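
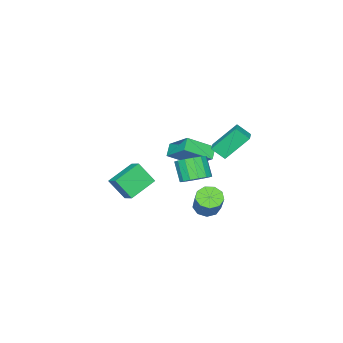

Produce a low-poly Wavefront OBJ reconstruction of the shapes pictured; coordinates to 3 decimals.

v 0.715 2.369 3.259
v -0.305 3.303 4.772
v 0.402 3.114 2.588
v -0.618 4.048 4.102
v 1.538 2.912 3.478
v 0.518 3.846 4.992
v 1.225 3.657 2.808
v 0.205 4.591 4.321
v 2.687 3.534 -0.374
v 3.197 3.941 -0.854
v 3.882 4.673 0.493
v 3.373 4.266 0.974
v 2.733 4.234 -0.778
v 3.419 4.967 0.57
v 2.248 4.2 -0.512
v 2.934 4.932 0.835
v 1.968 3.854 -0.182
v 2.654 4.586 1.165
v 2.025 3.358 0.059
v 2.711 4.091 1.406
v 2.392 2.945 0.097
v 3.077 3.677 1.444
v 2.897 2.807 -0.085
v 3.582 3.539 1.263
v 3.303 3.009 -0.402
v 3.989 3.741 0.945
v 3.422 3.457 -0.706
v 4.108 4.189 0.642
v -0.615 -1.829 1.087
v -0.339 -0.293 2.305
v -1.946 -0.796 0.085
v -1.67 0.74 1.304
v 0.07 -1.5 0.516
v 0.346 0.036 1.735
v -1.261 -0.467 -0.485
v -0.985 1.069 0.733
v 3.574 3.459 2.206
v 4.056 4.024 2.75
v 3.627 3.286 3.897
v 3.146 2.721 3.354
v 3.624 4.223 2.717
v 3.196 3.485 3.864
v 3.18 4.217 2.547
v 2.751 3.479 3.694
v 2.84 4.008 2.286
v 2.412 3.27 3.433
v 2.698 3.652 2.003
v 2.269 2.914 3.151
v 2.79 3.244 1.775
v 2.362 2.506 2.923
v 3.093 2.894 1.663
v 2.664 2.156 2.81
v 3.524 2.695 1.696
v 3.096 1.957 2.843
v 3.969 2.701 1.866
v 3.54 1.963 3.013
v 4.308 2.91 2.127
v 3.88 2.172 3.274
v 4.451 3.266 2.409
v 4.022 2.528 3.557
v 4.358 3.674 2.637
v 3.93 2.936 3.785
v -0.5 -3.416 -2.682
v -0.117 -4.351 -1.365
v -0.172 -2.586 -2.188
v 0.211 -3.521 -0.871
v 1.309 -3.699 -3.409
v 1.692 -4.634 -2.092
v 1.637 -2.869 -2.915
v 2.02 -3.804 -1.598
f 2 4 1
f 5 2 1
f 1 4 3
f 3 5 1
f 2 8 4
f 6 2 5
f 6 8 2
f 4 8 3
f 7 5 3
f 3 8 7
f 7 6 5
f 8 6 7
f 10 9 13
f 10 13 11
f 11 13 14
f 11 14 12
f 13 9 15
f 13 15 14
f 14 15 16
f 14 16 12
f 15 9 17
f 15 17 16
f 16 17 18
f 16 18 12
f 17 9 19
f 17 19 18
f 18 19 20
f 18 20 12
f 19 9 21
f 19 21 20
f 20 21 22
f 20 22 12
f 21 9 23
f 21 23 22
f 22 23 24
f 22 24 12
f 23 9 25
f 23 25 24
f 24 25 26
f 24 26 12
f 25 9 27
f 25 27 26
f 26 27 28
f 26 28 12
f 27 9 10
f 27 10 28
f 28 10 11
f 28 11 12
f 30 32 29
f 33 30 29
f 29 32 31
f 31 33 29
f 30 36 32
f 34 30 33
f 34 36 30
f 32 36 31
f 35 33 31
f 31 36 35
f 35 34 33
f 36 34 35
f 38 37 41
f 38 41 39
f 39 41 42
f 39 42 40
f 41 37 43
f 41 43 42
f 42 43 44
f 42 44 40
f 43 37 45
f 43 45 44
f 44 45 46
f 44 46 40
f 45 37 47
f 45 47 46
f 46 47 48
f 46 48 40
f 47 37 49
f 47 49 48
f 48 49 50
f 48 50 40
f 49 37 51
f 49 51 50
f 50 51 52
f 50 52 40
f 51 37 53
f 51 53 52
f 52 53 54
f 52 54 40
f 53 37 55
f 53 55 54
f 54 55 56
f 54 56 40
f 55 37 57
f 55 57 56
f 56 57 58
f 56 58 40
f 57 37 59
f 57 59 58
f 58 59 60
f 58 60 40
f 59 37 61
f 59 61 60
f 60 61 62
f 60 62 40
f 61 37 38
f 61 38 62
f 62 38 39
f 62 39 40
f 64 66 63
f 67 64 63
f 63 66 65
f 65 67 63
f 64 70 66
f 68 64 67
f 68 70 64
f 66 70 65
f 69 67 65
f 65 70 69
f 69 68 67
f 70 68 69



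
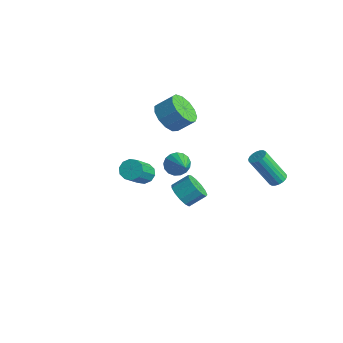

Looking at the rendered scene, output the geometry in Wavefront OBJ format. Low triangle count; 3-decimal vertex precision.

v -0.412 -0.27 -3.325
v 0.145 -0.785 -2.989
v 0.53 0.055 -2.339
v -0.028 0.57 -2.675
v 0.352 -0.592 -3.361
v 0.736 0.248 -2.711
v 0.316 -0.296 -3.722
v 0.701 0.544 -3.072
v 0.049 0.007 -3.957
v 0.434 0.848 -3.306
v -0.364 0.223 -3.991
v 0.02 1.063 -3.341
v -0.793 0.282 -3.814
v -0.409 1.123 -3.164
v -1.101 0.166 -3.482
v -0.716 1.006 -2.831
v -1.19 -0.089 -3.1
v -0.806 0.752 -2.449
v -1.032 -0.401 -2.789
v -0.648 0.439 -2.139
v -0.678 -0.672 -2.649
v -0.293 0.169 -1.999
v -0.239 -0.815 -2.724
v 0.146 0.025 -2.073
v -0.137 -2.97 0.131
v 0.472 -2.934 -0.092
v 1.027 -4.154 1.226
v 0.417 -4.19 1.449
v 0.426 -2.651 0.189
v 0.98 -3.871 1.508
v 0.165 -2.49 0.448
v 0.719 -3.71 1.767
v -0.212 -2.512 0.586
v 0.342 -3.732 1.904
v -0.56 -2.709 0.55
v -0.006 -3.929 1.868
v -0.747 -3.006 0.354
v -0.192 -4.226 1.672
v -0.7 -3.289 0.072
v -0.146 -4.509 1.391
v -0.439 -3.45 -0.187
v 0.115 -4.67 1.132
v -0.062 -3.428 -0.324
v 0.492 -4.648 0.994
v 0.286 -3.231 -0.288
v 0.84 -4.451 1.03
v 1.36 -1.961 1.321
v 1.577 -2.325 0.739
v 2.7 -2.499 2.159
v 1.724 -2.016 0.703
v 1.788 -1.694 0.808
v 1.753 -1.433 1.03
v 1.629 -1.293 1.32
v 1.443 -1.306 1.609
v 1.237 -1.469 1.833
v 1.06 -1.745 1.939
v 0.952 -2.07 1.904
v 0.936 -2.37 1.736
v 1.018 -2.577 1.472
v 1.178 -2.642 1.174
v 1.38 -2.551 0.909
v 3.346 3.203 -1.355
v 3.639 2.754 -1.42
v 2.828 1.969 0.351
v 2.534 2.417 0.415
v 3.784 2.895 -1.291
v 2.973 2.11 0.48
v 3.843 3.097 -1.175
v 3.032 2.311 0.596
v 3.803 3.319 -1.094
v 2.992 2.534 0.677
v 3.673 3.519 -1.065
v 2.862 2.734 0.706
v 3.477 3.656 -1.094
v 2.666 2.871 0.677
v 3.256 3.703 -1.174
v 2.445 2.918 0.596
v 3.052 3.651 -1.291
v 2.241 2.866 0.48
v 2.907 3.51 -1.42
v 2.096 2.725 0.351
v 2.848 3.309 -1.536
v 2.037 2.523 0.235
v 2.888 3.086 -1.617
v 2.077 2.301 0.154
v 3.018 2.886 -1.646
v 2.207 2.101 0.125
v 3.214 2.749 -1.617
v 2.403 1.964 0.154
v 3.435 2.702 -1.536
v 2.624 1.917 0.234
v -4.065 1.72 -0.16
v -3.686 2.294 -0.954
v -3.056 3.013 -0.133
v -3.435 2.44 0.66
v -4.193 2.551 -0.79
v -3.563 3.27 0.03
v -4.659 2.544 -0.426
v -4.029 3.264 0.394
v -4.937 2.276 0.022
v -4.307 2.995 0.843
v -4.938 1.832 0.412
v -4.308 2.551 1.233
v -4.662 1.352 0.621
v -4.032 2.071 1.442
v -4.196 0.989 0.581
v -3.566 1.708 1.402
v -3.689 0.858 0.307
v -3.059 1.578 1.127
v -3.301 1.001 -0.117
v -2.671 1.721 0.704
v -3.156 1.373 -0.554
v -2.526 2.092 0.267
v -3.299 1.854 -0.866
v -2.669 2.574 -0.045
f 2 1 5
f 2 5 3
f 3 5 6
f 3 6 4
f 5 1 7
f 5 7 6
f 6 7 8
f 6 8 4
f 7 1 9
f 7 9 8
f 8 9 10
f 8 10 4
f 9 1 11
f 9 11 10
f 10 11 12
f 10 12 4
f 11 1 13
f 11 13 12
f 12 13 14
f 12 14 4
f 13 1 15
f 13 15 14
f 14 15 16
f 14 16 4
f 15 1 17
f 15 17 16
f 16 17 18
f 16 18 4
f 17 1 19
f 17 19 18
f 18 19 20
f 18 20 4
f 19 1 21
f 19 21 20
f 20 21 22
f 20 22 4
f 21 1 23
f 21 23 22
f 22 23 24
f 22 24 4
f 23 1 2
f 23 2 24
f 24 2 3
f 24 3 4
f 26 25 29
f 26 29 27
f 27 29 30
f 27 30 28
f 29 25 31
f 29 31 30
f 30 31 32
f 30 32 28
f 31 25 33
f 31 33 32
f 32 33 34
f 32 34 28
f 33 25 35
f 33 35 34
f 34 35 36
f 34 36 28
f 35 25 37
f 35 37 36
f 36 37 38
f 36 38 28
f 37 25 39
f 37 39 38
f 38 39 40
f 38 40 28
f 39 25 41
f 39 41 40
f 40 41 42
f 40 42 28
f 41 25 43
f 41 43 42
f 42 43 44
f 42 44 28
f 43 25 45
f 43 45 44
f 44 45 46
f 44 46 28
f 45 25 26
f 45 26 46
f 46 26 27
f 46 27 28
f 48 47 50
f 48 50 49
f 50 47 51
f 50 51 49
f 51 47 52
f 51 52 49
f 52 47 53
f 52 53 49
f 53 47 54
f 53 54 49
f 54 47 55
f 54 55 49
f 55 47 56
f 55 56 49
f 56 47 57
f 56 57 49
f 57 47 58
f 57 58 49
f 58 47 59
f 58 59 49
f 59 47 60
f 59 60 49
f 60 47 61
f 60 61 49
f 61 47 48
f 61 48 49
f 63 62 66
f 63 66 64
f 64 66 67
f 64 67 65
f 66 62 68
f 66 68 67
f 67 68 69
f 67 69 65
f 68 62 70
f 68 70 69
f 69 70 71
f 69 71 65
f 70 62 72
f 70 72 71
f 71 72 73
f 71 73 65
f 72 62 74
f 72 74 73
f 73 74 75
f 73 75 65
f 74 62 76
f 74 76 75
f 75 76 77
f 75 77 65
f 76 62 78
f 76 78 77
f 77 78 79
f 77 79 65
f 78 62 80
f 78 80 79
f 79 80 81
f 79 81 65
f 80 62 82
f 80 82 81
f 81 82 83
f 81 83 65
f 82 62 84
f 82 84 83
f 83 84 85
f 83 85 65
f 84 62 86
f 84 86 85
f 85 86 87
f 85 87 65
f 86 62 88
f 86 88 87
f 87 88 89
f 87 89 65
f 88 62 90
f 88 90 89
f 89 90 91
f 89 91 65
f 90 62 63
f 90 63 91
f 91 63 64
f 91 64 65
f 93 92 96
f 93 96 94
f 94 96 97
f 94 97 95
f 96 92 98
f 96 98 97
f 97 98 99
f 97 99 95
f 98 92 100
f 98 100 99
f 99 100 101
f 99 101 95
f 100 92 102
f 100 102 101
f 101 102 103
f 101 103 95
f 102 92 104
f 102 104 103
f 103 104 105
f 103 105 95
f 104 92 106
f 104 106 105
f 105 106 107
f 105 107 95
f 106 92 108
f 106 108 107
f 107 108 109
f 107 109 95
f 108 92 110
f 108 110 109
f 109 110 111
f 109 111 95
f 110 92 112
f 110 112 111
f 111 112 113
f 111 113 95
f 112 92 114
f 112 114 113
f 113 114 115
f 113 115 95
f 114 92 93
f 114 93 115
f 115 93 94
f 115 94 95



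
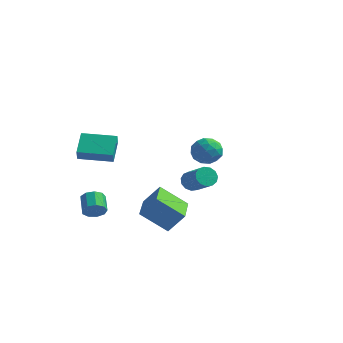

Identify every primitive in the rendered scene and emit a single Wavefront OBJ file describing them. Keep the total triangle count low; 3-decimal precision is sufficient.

v -2.712 -4.257 1.963
v -3.172 -3.178 2.832
v -2.965 -3.849 1.323
v -3.425 -2.77 2.192
v -1.075 -3.45 1.828
v -1.535 -2.371 2.697
v -1.328 -3.042 1.188
v -1.788 -1.963 2.057
v -1.853 -4.013 -2.027
v -1.592 -4.224 -1.471
v -2.186 -3.498 -0.916
v -2.447 -3.287 -1.473
v -1.345 -3.895 -1.638
v -1.94 -3.168 -1.084
v -1.336 -3.62 -1.988
v -1.931 -2.894 -1.434
v -1.569 -3.53 -2.356
v -2.164 -2.803 -1.802
v -1.934 -3.665 -2.57
v -2.529 -2.939 -2.016
v -2.261 -3.964 -2.53
v -2.856 -3.238 -1.976
v -2.397 -4.285 -2.255
v -2.992 -3.559 -1.7
v -2.278 -4.479 -1.873
v -2.873 -3.753 -1.319
v -1.96 -4.455 -1.563
v -2.555 -3.729 -1.009
v -0.704 3.409 -2.32
v -0.341 3.397 -2.884
v 0.946 2.799 -2.043
v 0.584 2.811 -1.48
v -0.285 3.736 -2.728
v 1.002 3.139 -1.888
v -0.362 3.972 -2.444
v 0.926 3.374 -1.603
v -0.547 4.029 -2.12
v 0.74 3.431 -1.279
v -0.782 3.889 -1.859
v 0.505 3.291 -1.018
v -0.992 3.596 -1.745
v 0.295 2.999 -0.905
v -1.111 3.244 -1.814
v 0.177 2.647 -0.973
v -1.1 2.945 -2.044
v 0.188 2.347 -1.203
v -0.963 2.793 -2.361
v 0.324 2.195 -1.52
v -0.745 2.836 -2.665
v 0.543 2.238 -1.825
v -0.513 3.061 -2.86
v 0.775 2.464 -2.019
v 3.001 -2.445 2.896
v 3.558 -1.804 2.956
v 4.042 -3.336 2.744
v 4.599 -2.695 2.804
v 4.147 -2.932 3.486
v 3.504 -2.382 3.58
v 4.096 -2.758 2.12
v 3.453 -2.208 2.214
v 4.235 -1.998 2.477
v 4.267 -2.105 3.321
v 3.333 -3.035 2.379
v 3.365 -3.142 3.223
v 3.188 -2.047 2.939
v 4.412 -3.093 2.761
v 4.146 -3.233 3.161
v 4.474 -2.856 3.197
v 3.156 -2.386 3.306
v 3.484 -2.009 3.342
v 3.83 -2.672 3.653
v 4.116 -3.131 2.358
v 4.444 -2.754 2.394
v 3.126 -2.284 2.503
v 3.454 -1.907 2.539
v 3.77 -2.468 2.047
v 3.914 -1.784 2.693
v 4.525 -2.307 2.604
v 4.23 -2.344 2.201
v 3.852 -2.021 2.257
v 3.932 -1.847 3.189
v 4.544 -2.37 3.1
v 4.279 -2.509 3.501
v 3.901 -2.186 3.556
v 4.33 -1.96 2.907
v 3.056 -2.77 2.6
v 3.668 -3.293 2.511
v 3.699 -2.954 2.144
v 3.321 -2.631 2.199
v 3.075 -2.833 3.096
v 3.686 -3.356 3.007
v 3.748 -3.119 3.443
v 3.37 -2.796 3.499
v 3.27 -3.18 2.793
v 0.398 -3.364 -1.945
v 1.144 -2.957 -0.882
v -0.559 -1.529 -1.976
v 0.186 -1.122 -0.913
v 1.674 -2.718 -3.087
v 2.419 -2.311 -2.024
v 0.716 -0.883 -3.118
v 1.462 -0.476 -2.055
f 2 4 1
f 5 2 1
f 1 4 3
f 3 5 1
f 2 8 4
f 6 2 5
f 6 8 2
f 4 8 3
f 7 5 3
f 3 8 7
f 7 6 5
f 8 6 7
f 10 9 13
f 10 13 11
f 11 13 14
f 11 14 12
f 13 9 15
f 13 15 14
f 14 15 16
f 14 16 12
f 15 9 17
f 15 17 16
f 16 17 18
f 16 18 12
f 17 9 19
f 17 19 18
f 18 19 20
f 18 20 12
f 19 9 21
f 19 21 20
f 20 21 22
f 20 22 12
f 21 9 23
f 21 23 22
f 22 23 24
f 22 24 12
f 23 9 25
f 23 25 24
f 24 25 26
f 24 26 12
f 25 9 27
f 25 27 26
f 26 27 28
f 26 28 12
f 27 9 10
f 27 10 28
f 28 10 11
f 28 11 12
f 30 29 33
f 30 33 31
f 31 33 34
f 31 34 32
f 33 29 35
f 33 35 34
f 34 35 36
f 34 36 32
f 35 29 37
f 35 37 36
f 36 37 38
f 36 38 32
f 37 29 39
f 37 39 38
f 38 39 40
f 38 40 32
f 39 29 41
f 39 41 40
f 40 41 42
f 40 42 32
f 41 29 43
f 41 43 42
f 42 43 44
f 42 44 32
f 43 29 45
f 43 45 44
f 44 45 46
f 44 46 32
f 45 29 47
f 45 47 46
f 46 47 48
f 46 48 32
f 47 29 49
f 47 49 48
f 48 49 50
f 48 50 32
f 49 29 51
f 49 51 50
f 50 51 52
f 50 52 32
f 51 29 30
f 51 30 52
f 52 30 31
f 52 31 32
f 53 90 69
f 90 64 93
f 69 93 58
f 90 93 69
f 53 69 65
f 69 58 70
f 65 70 54
f 69 70 65
f 53 65 74
f 65 54 75
f 74 75 60
f 65 75 74
f 53 74 86
f 74 60 89
f 86 89 63
f 74 89 86
f 53 86 90
f 86 63 94
f 90 94 64
f 86 94 90
f 54 70 81
f 70 58 84
f 81 84 62
f 70 84 81
f 58 93 71
f 93 64 92
f 71 92 57
f 93 92 71
f 64 94 91
f 94 63 87
f 91 87 55
f 94 87 91
f 63 89 88
f 89 60 76
f 88 76 59
f 89 76 88
f 60 75 80
f 75 54 77
f 80 77 61
f 75 77 80
f 56 82 68
f 82 62 83
f 68 83 57
f 82 83 68
f 56 68 66
f 68 57 67
f 66 67 55
f 68 67 66
f 56 66 73
f 66 55 72
f 73 72 59
f 66 72 73
f 56 73 78
f 73 59 79
f 78 79 61
f 73 79 78
f 56 78 82
f 78 61 85
f 82 85 62
f 78 85 82
f 57 83 71
f 83 62 84
f 71 84 58
f 83 84 71
f 55 67 91
f 67 57 92
f 91 92 64
f 67 92 91
f 59 72 88
f 72 55 87
f 88 87 63
f 72 87 88
f 61 79 80
f 79 59 76
f 80 76 60
f 79 76 80
f 62 85 81
f 85 61 77
f 81 77 54
f 85 77 81
f 96 98 95
f 99 96 95
f 95 98 97
f 97 99 95
f 96 102 98
f 100 96 99
f 100 102 96
f 98 102 97
f 101 99 97
f 97 102 101
f 101 100 99
f 102 100 101



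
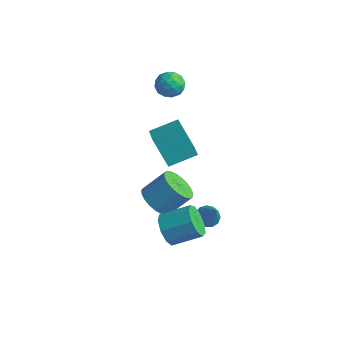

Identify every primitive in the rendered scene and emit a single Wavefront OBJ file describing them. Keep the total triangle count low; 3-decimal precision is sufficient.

v 2.63 -4.018 -0.522
v 3.39 -4.43 -1.062
v 4.551 -3.315 -0.279
v 3.79 -2.902 0.262
v 3.112 -3.895 -1.412
v 4.273 -2.779 -0.629
v 2.608 -3.417 -1.345
v 3.769 -2.302 -0.562
v 2.114 -3.22 -0.894
v 3.275 -2.105 -0.11
v 1.862 -3.396 -0.268
v 3.022 -2.281 0.515
v 1.968 -3.863 0.24
v 3.129 -2.748 1.023
v 2.384 -4.403 0.391
v 3.545 -3.288 1.174
v 2.915 -4.762 0.115
v 4.076 -3.647 0.898
v 3.312 -4.773 -0.459
v 4.473 -3.658 0.324
v 1.935 0.012 -2.857
v 2.404 0.533 -3.022
v 2.825 -0.332 -1.403
v 2.112 0.708 -2.801
v 1.763 0.662 -2.599
v 1.469 0.41 -2.478
v 1.323 0.031 -2.478
v 1.371 -0.353 -2.599
v 1.598 -0.622 -2.801
v 1.932 -0.689 -3.021
v 2.267 -0.534 -3.19
v 2.496 -0.205 -3.252
v 2.548 0.192 -3.19
v -3.585 3.745 2.872
v -2.877 3.276 3.239
v -4.543 2.744 3.441
v -3.835 2.275 3.808
v -4.06 3.109 4.141
v -3.468 3.727 3.79
v -3.952 2.293 2.89
v -3.36 2.911 2.539
v -3.104 2.379 3.25
v -3.171 2.883 4.024
v -4.249 3.137 2.656
v -4.316 3.641 3.43
v -3.147 3.598 3.005
v -4.273 2.422 3.675
v -4.405 2.912 3.87
v -3.989 2.636 4.086
v -3.495 3.863 3.329
v -3.078 3.587 3.545
v -3.774 3.489 4.075
v -4.342 2.433 3.135
v -3.925 2.157 3.351
v -3.431 3.384 2.594
v -3.015 3.108 2.81
v -3.646 2.531 2.605
v -2.864 2.795 3.228
v -3.427 2.207 3.563
v -3.496 2.217 3.023
v -3.148 2.581 2.816
v -2.903 3.091 3.682
v -3.466 2.503 4.017
v -3.599 2.993 4.213
v -3.251 3.356 4.006
v -3.037 2.564 3.689
v -3.954 3.517 2.663
v -4.517 2.929 2.998
v -4.169 2.664 2.674
v -3.821 3.027 2.467
v -3.993 3.813 3.117
v -4.556 3.225 3.452
v -4.272 3.439 3.864
v -3.924 3.803 3.657
v -4.383 3.456 2.991
v -1.366 -1.118 3.389
v -0.29 -1.993 3.96
v -0.541 0.282 3.979
v 0.536 -0.593 4.55
v -0.316 -0.987 1.61
v 0.761 -1.862 2.181
v 0.51 0.413 2.2
v 1.586 -0.462 2.771
v 0.675 -2.762 -0.298
v 1.67 -3.015 -0.665
v 2.379 -1.991 0.55
v 1.385 -1.738 0.918
v 1.568 -2.649 -0.913
v 2.277 -1.626 0.302
v 1.311 -2.303 -1.055
v 2.021 -1.28 0.16
v 0.945 -2.037 -1.066
v 1.654 -1.013 0.15
v 0.532 -1.896 -0.944
v 1.241 -0.872 0.272
v 0.144 -1.904 -0.71
v 0.853 -0.881 0.505
v -0.153 -2.061 -0.405
v 0.557 -1.037 0.811
v -0.306 -2.339 -0.081
v 0.404 -1.315 1.134
v -0.289 -2.69 0.205
v 0.42 -1.666 1.42
v -0.106 -3.054 0.404
v 0.603 -2.03 1.619
v 0.212 -3.367 0.482
v 0.922 -2.343 1.697
v 0.611 -3.575 0.425
v 1.32 -2.552 1.64
v 1.02 -3.643 0.243
v 1.73 -2.619 1.458
v 1.37 -3.559 -0.032
v 2.08 -2.535 1.183
v 1.6 -3.336 -0.354
v 2.309 -2.313 0.862
f 2 1 5
f 2 5 3
f 3 5 6
f 3 6 4
f 5 1 7
f 5 7 6
f 6 7 8
f 6 8 4
f 7 1 9
f 7 9 8
f 8 9 10
f 8 10 4
f 9 1 11
f 9 11 10
f 10 11 12
f 10 12 4
f 11 1 13
f 11 13 12
f 12 13 14
f 12 14 4
f 13 1 15
f 13 15 14
f 14 15 16
f 14 16 4
f 15 1 17
f 15 17 16
f 16 17 18
f 16 18 4
f 17 1 19
f 17 19 18
f 18 19 20
f 18 20 4
f 19 1 2
f 19 2 20
f 20 2 3
f 20 3 4
f 22 21 24
f 22 24 23
f 24 21 25
f 24 25 23
f 25 21 26
f 25 26 23
f 26 21 27
f 26 27 23
f 27 21 28
f 27 28 23
f 28 21 29
f 28 29 23
f 29 21 30
f 29 30 23
f 30 21 31
f 30 31 23
f 31 21 32
f 31 32 23
f 32 21 33
f 32 33 23
f 33 21 22
f 33 22 23
f 34 71 50
f 71 45 74
f 50 74 39
f 71 74 50
f 34 50 46
f 50 39 51
f 46 51 35
f 50 51 46
f 34 46 55
f 46 35 56
f 55 56 41
f 46 56 55
f 34 55 67
f 55 41 70
f 67 70 44
f 55 70 67
f 34 67 71
f 67 44 75
f 71 75 45
f 67 75 71
f 35 51 62
f 51 39 65
f 62 65 43
f 51 65 62
f 39 74 52
f 74 45 73
f 52 73 38
f 74 73 52
f 45 75 72
f 75 44 68
f 72 68 36
f 75 68 72
f 44 70 69
f 70 41 57
f 69 57 40
f 70 57 69
f 41 56 61
f 56 35 58
f 61 58 42
f 56 58 61
f 37 63 49
f 63 43 64
f 49 64 38
f 63 64 49
f 37 49 47
f 49 38 48
f 47 48 36
f 49 48 47
f 37 47 54
f 47 36 53
f 54 53 40
f 47 53 54
f 37 54 59
f 54 40 60
f 59 60 42
f 54 60 59
f 37 59 63
f 59 42 66
f 63 66 43
f 59 66 63
f 38 64 52
f 64 43 65
f 52 65 39
f 64 65 52
f 36 48 72
f 48 38 73
f 72 73 45
f 48 73 72
f 40 53 69
f 53 36 68
f 69 68 44
f 53 68 69
f 42 60 61
f 60 40 57
f 61 57 41
f 60 57 61
f 43 66 62
f 66 42 58
f 62 58 35
f 66 58 62
f 77 79 76
f 80 77 76
f 76 79 78
f 78 80 76
f 77 83 79
f 81 77 80
f 81 83 77
f 79 83 78
f 82 80 78
f 78 83 82
f 82 81 80
f 83 81 82
f 85 84 88
f 85 88 86
f 86 88 89
f 86 89 87
f 88 84 90
f 88 90 89
f 89 90 91
f 89 91 87
f 90 84 92
f 90 92 91
f 91 92 93
f 91 93 87
f 92 84 94
f 92 94 93
f 93 94 95
f 93 95 87
f 94 84 96
f 94 96 95
f 95 96 97
f 95 97 87
f 96 84 98
f 96 98 97
f 97 98 99
f 97 99 87
f 98 84 100
f 98 100 99
f 99 100 101
f 99 101 87
f 100 84 102
f 100 102 101
f 101 102 103
f 101 103 87
f 102 84 104
f 102 104 103
f 103 104 105
f 103 105 87
f 104 84 106
f 104 106 105
f 105 106 107
f 105 107 87
f 106 84 108
f 106 108 107
f 107 108 109
f 107 109 87
f 108 84 110
f 108 110 109
f 109 110 111
f 109 111 87
f 110 84 112
f 110 112 111
f 111 112 113
f 111 113 87
f 112 84 114
f 112 114 113
f 113 114 115
f 113 115 87
f 114 84 85
f 114 85 115
f 115 85 86
f 115 86 87



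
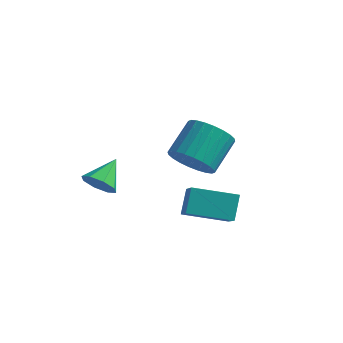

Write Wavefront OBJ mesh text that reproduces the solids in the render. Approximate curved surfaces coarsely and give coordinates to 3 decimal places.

v 1.948 -0.166 -1.403
v 2.327 -0.756 -0.621
v 2.551 0.697 0.365
v 2.172 1.286 -0.417
v 2.67 -0.668 -0.828
v 2.894 0.785 0.158
v 2.902 -0.504 -1.123
v 3.126 0.949 -0.137
v 2.989 -0.288 -1.46
v 3.213 1.165 -0.474
v 2.918 -0.054 -1.789
v 3.142 1.399 -0.803
v 2.699 0.163 -2.059
v 2.923 1.616 -1.073
v 2.366 0.33 -2.229
v 2.59 1.782 -1.243
v 1.969 0.421 -2.273
v 2.193 1.874 -1.287
v 1.569 0.423 -2.185
v 1.793 1.876 -1.199
v 1.226 0.335 -1.978
v 1.45 1.788 -0.992
v 0.994 0.171 -1.683
v 1.218 1.624 -0.697
v 0.907 -0.045 -1.346
v 1.131 1.408 -0.36
v 0.978 -0.279 -1.017
v 1.202 1.174 -0.031
v 1.197 -0.496 -0.747
v 1.421 0.957 0.239
v 1.53 -0.662 -0.577
v 1.754 0.79 0.409
v 1.927 -0.754 -0.533
v 2.151 0.699 0.453
v 3.119 -3.207 -1.942
v 2.984 -2.412 -1.04
v 2.405 -2.113 -3.014
v 2.27 -1.318 -2.112
v 4.81 -2.482 -2.328
v 4.675 -1.687 -1.426
v 4.096 -1.388 -3.4
v 3.961 -0.593 -2.498
v -0.992 -2.399 -2.15
v -0.228 -2.559 -2.032
v -0.848 -1.161 -1.41
v -0.323 -2.244 -2.54
v -0.81 -2.02 -2.819
v -1.404 -2.018 -2.707
v -1.757 -2.239 -2.268
v -1.662 -2.554 -1.761
v -1.175 -2.778 -1.481
v -0.581 -2.78 -1.594
f 2 1 5
f 2 5 3
f 3 5 6
f 3 6 4
f 5 1 7
f 5 7 6
f 6 7 8
f 6 8 4
f 7 1 9
f 7 9 8
f 8 9 10
f 8 10 4
f 9 1 11
f 9 11 10
f 10 11 12
f 10 12 4
f 11 1 13
f 11 13 12
f 12 13 14
f 12 14 4
f 13 1 15
f 13 15 14
f 14 15 16
f 14 16 4
f 15 1 17
f 15 17 16
f 16 17 18
f 16 18 4
f 17 1 19
f 17 19 18
f 18 19 20
f 18 20 4
f 19 1 21
f 19 21 20
f 20 21 22
f 20 22 4
f 21 1 23
f 21 23 22
f 22 23 24
f 22 24 4
f 23 1 25
f 23 25 24
f 24 25 26
f 24 26 4
f 25 1 27
f 25 27 26
f 26 27 28
f 26 28 4
f 27 1 29
f 27 29 28
f 28 29 30
f 28 30 4
f 29 1 31
f 29 31 30
f 30 31 32
f 30 32 4
f 31 1 33
f 31 33 32
f 32 33 34
f 32 34 4
f 33 1 2
f 33 2 34
f 34 2 3
f 34 3 4
f 36 38 35
f 39 36 35
f 35 38 37
f 37 39 35
f 36 42 38
f 40 36 39
f 40 42 36
f 38 42 37
f 41 39 37
f 37 42 41
f 41 40 39
f 42 40 41
f 44 43 46
f 44 46 45
f 46 43 47
f 46 47 45
f 47 43 48
f 47 48 45
f 48 43 49
f 48 49 45
f 49 43 50
f 49 50 45
f 50 43 51
f 50 51 45
f 51 43 52
f 51 52 45
f 52 43 44
f 52 44 45



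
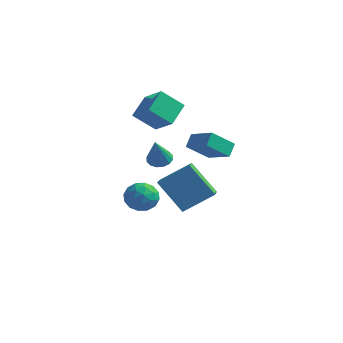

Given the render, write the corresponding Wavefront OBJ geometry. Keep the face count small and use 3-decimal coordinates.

v 0.104 -1.491 2.192
v 0.567 -1.844 1.903
v 0.396 -2.329 3.688
v 0.726 -1.573 2.024
v 0.719 -1.281 2.189
v 0.547 -1.044 2.356
v 0.256 -0.927 2.478
v -0.076 -0.961 2.524
v -0.359 -1.137 2.48
v -0.519 -1.408 2.36
v -0.511 -1.701 2.194
v -0.339 -1.937 2.028
v -0.048 -2.054 1.906
v 0.283 -2.02 1.86
v 0.394 2.481 0.732
v -0.282 1.433 1.734
v 0.3 3.117 1.333
v -0.376 2.068 2.335
v 1.816 2.132 1.325
v 1.14 1.083 2.327
v 1.722 2.767 1.926
v 1.046 1.719 2.928
v -2.041 0.877 -1.45
v -1.243 0.505 -1.824
v -2.697 -0.525 -1.456
v -1.899 -0.897 -1.83
v -1.899 -0.574 -0.929
v -1.494 0.293 -0.926
v -2.446 -0.313 -2.354
v -2.041 0.554 -2.351
v -1.493 -0.23 -2.383
v -1.155 -0.392 -1.503
v -2.785 0.372 -1.777
v -2.447 0.21 -0.897
v -1.584 0.814 -1.637
v -2.356 -0.834 -1.643
v -2.356 -0.644 -1.114
v -1.887 -0.863 -1.334
v -1.732 0.689 -1.109
v -1.263 0.471 -1.329
v -1.649 -0.164 -0.803
v -2.677 -0.491 -1.951
v -2.208 -0.709 -2.171
v -2.053 0.843 -1.946
v -1.584 0.624 -2.166
v -2.291 0.144 -2.477
v -1.262 0.163 -2.185
v -1.648 -0.661 -2.189
v -1.969 -0.317 -2.497
v -1.731 0.192 -2.494
v -1.064 0.069 -1.668
v -1.449 -0.756 -1.671
v -1.45 -0.566 -1.142
v -1.211 -0.056 -1.139
v -1.211 -0.364 -1.996
v -2.491 0.736 -1.609
v -2.876 -0.089 -1.612
v -2.729 0.036 -2.141
v -2.49 0.546 -2.138
v -2.292 0.641 -1.091
v -2.678 -0.183 -1.095
v -2.209 -0.212 -0.786
v -1.971 0.297 -0.783
v -2.729 0.344 -1.284
v -3.937 2.109 2.769
v -2.637 1.663 3.647
v -4.039 3.404 3.577
v -2.74 2.958 4.455
v -3 2.822 1.745
v -1.701 2.376 2.623
v -3.103 4.117 2.553
v -1.803 3.671 3.431
v 1.068 -2.94 1.593
v 1.656 -4.046 2.04
v 2.197 -1.931 2.603
v 2.785 -3.037 3.05
v 2.415 -2.863 0.01
v 3.003 -3.969 0.457
v 3.544 -1.854 1.02
v 4.132 -2.96 1.467
f 2 1 4
f 2 4 3
f 4 1 5
f 4 5 3
f 5 1 6
f 5 6 3
f 6 1 7
f 6 7 3
f 7 1 8
f 7 8 3
f 8 1 9
f 8 9 3
f 9 1 10
f 9 10 3
f 10 1 11
f 10 11 3
f 11 1 12
f 11 12 3
f 12 1 13
f 12 13 3
f 13 1 14
f 13 14 3
f 14 1 2
f 14 2 3
f 16 18 15
f 19 16 15
f 15 18 17
f 17 19 15
f 16 22 18
f 20 16 19
f 20 22 16
f 18 22 17
f 21 19 17
f 17 22 21
f 21 20 19
f 22 20 21
f 23 60 39
f 60 34 63
f 39 63 28
f 60 63 39
f 23 39 35
f 39 28 40
f 35 40 24
f 39 40 35
f 23 35 44
f 35 24 45
f 44 45 30
f 35 45 44
f 23 44 56
f 44 30 59
f 56 59 33
f 44 59 56
f 23 56 60
f 56 33 64
f 60 64 34
f 56 64 60
f 24 40 51
f 40 28 54
f 51 54 32
f 40 54 51
f 28 63 41
f 63 34 62
f 41 62 27
f 63 62 41
f 34 64 61
f 64 33 57
f 61 57 25
f 64 57 61
f 33 59 58
f 59 30 46
f 58 46 29
f 59 46 58
f 30 45 50
f 45 24 47
f 50 47 31
f 45 47 50
f 26 52 38
f 52 32 53
f 38 53 27
f 52 53 38
f 26 38 36
f 38 27 37
f 36 37 25
f 38 37 36
f 26 36 43
f 36 25 42
f 43 42 29
f 36 42 43
f 26 43 48
f 43 29 49
f 48 49 31
f 43 49 48
f 26 48 52
f 48 31 55
f 52 55 32
f 48 55 52
f 27 53 41
f 53 32 54
f 41 54 28
f 53 54 41
f 25 37 61
f 37 27 62
f 61 62 34
f 37 62 61
f 29 42 58
f 42 25 57
f 58 57 33
f 42 57 58
f 31 49 50
f 49 29 46
f 50 46 30
f 49 46 50
f 32 55 51
f 55 31 47
f 51 47 24
f 55 47 51
f 66 68 65
f 69 66 65
f 65 68 67
f 67 69 65
f 66 72 68
f 70 66 69
f 70 72 66
f 68 72 67
f 71 69 67
f 67 72 71
f 71 70 69
f 72 70 71
f 74 76 73
f 77 74 73
f 73 76 75
f 75 77 73
f 74 80 76
f 78 74 77
f 78 80 74
f 76 80 75
f 79 77 75
f 75 80 79
f 79 78 77
f 80 78 79



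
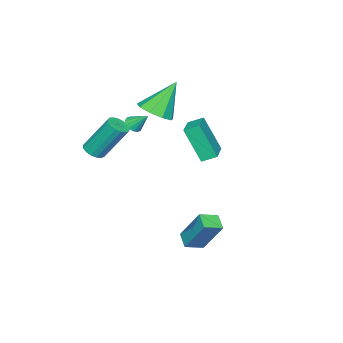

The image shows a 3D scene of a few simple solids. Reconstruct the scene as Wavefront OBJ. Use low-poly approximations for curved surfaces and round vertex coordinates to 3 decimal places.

v 2.439 -4.5 1.927
v 2.85 -4.089 1.777
v 2.412 -2.989 3.583
v 2.001 -3.4 3.733
v 2.608 -3.991 1.658
v 2.169 -2.891 3.464
v 2.327 -4.009 1.601
v 1.888 -2.909 3.407
v 2.072 -4.14 1.618
v 1.633 -3.04 3.425
v 1.901 -4.353 1.706
v 1.462 -3.253 3.513
v 1.853 -4.6 1.845
v 1.415 -3.5 3.652
v 1.94 -4.824 2.003
v 1.501 -3.724 3.809
v 2.141 -4.974 2.143
v 1.702 -3.874 3.949
v 2.41 -5.015 2.233
v 1.971 -3.915 4.04
v 2.686 -4.938 2.254
v 2.247 -3.838 4.06
v 2.906 -4.761 2.199
v 2.467 -3.661 4.006
v 3.018 -4.524 2.082
v 2.58 -3.425 3.889
v 2.998 -4.282 1.93
v 2.56 -3.182 3.736
v -0.801 -0.45 1.409
v -0.747 -1.376 3.226
v -1.153 0.196 1.748
v -1.099 -0.731 3.565
v 0.559 0.151 1.675
v 0.613 -0.776 3.492
v 0.207 0.796 2.014
v 0.261 -0.13 3.831
v 1.113 -3.171 3.433
v 1.309 -2.843 3.11
v 1.047 -2.409 4.167
v 1.053 -2.829 3.073
v 0.814 -2.907 3.132
v 0.654 -3.055 3.271
v 0.618 -3.235 3.454
v 0.714 -3.397 3.631
v 0.917 -3.499 3.755
v 1.173 -3.513 3.793
v 1.413 -3.435 3.734
v 1.572 -3.286 3.594
v 1.609 -3.107 3.411
v 1.512 -2.945 3.234
v 1.825 -0.196 -2.65
v 1.885 0.869 -0.947
v 1.04 0.328 -2.95
v 1.1 1.393 -1.246
v 2.36 0.387 -3.034
v 2.42 1.452 -1.33
v 1.575 0.911 -3.333
v 1.635 1.976 -1.63
v -1.916 -3.934 2.715
v -1.177 -4.331 3.26
v -2.904 -3.346 4.485
v -1.038 -3.676 3.12
v -1.31 -3.142 2.79
v -1.866 -2.978 2.426
v -2.444 -3.262 2.197
v -2.776 -3.86 2.211
v -2.705 -4.493 2.461
v -2.265 -4.864 2.83
v -1.662 -4.8 3.146
f 2 1 5
f 2 5 3
f 3 5 6
f 3 6 4
f 5 1 7
f 5 7 6
f 6 7 8
f 6 8 4
f 7 1 9
f 7 9 8
f 8 9 10
f 8 10 4
f 9 1 11
f 9 11 10
f 10 11 12
f 10 12 4
f 11 1 13
f 11 13 12
f 12 13 14
f 12 14 4
f 13 1 15
f 13 15 14
f 14 15 16
f 14 16 4
f 15 1 17
f 15 17 16
f 16 17 18
f 16 18 4
f 17 1 19
f 17 19 18
f 18 19 20
f 18 20 4
f 19 1 21
f 19 21 20
f 20 21 22
f 20 22 4
f 21 1 23
f 21 23 22
f 22 23 24
f 22 24 4
f 23 1 25
f 23 25 24
f 24 25 26
f 24 26 4
f 25 1 27
f 25 27 26
f 26 27 28
f 26 28 4
f 27 1 2
f 27 2 28
f 28 2 3
f 28 3 4
f 30 32 29
f 33 30 29
f 29 32 31
f 31 33 29
f 30 36 32
f 34 30 33
f 34 36 30
f 32 36 31
f 35 33 31
f 31 36 35
f 35 34 33
f 36 34 35
f 38 37 40
f 38 40 39
f 40 37 41
f 40 41 39
f 41 37 42
f 41 42 39
f 42 37 43
f 42 43 39
f 43 37 44
f 43 44 39
f 44 37 45
f 44 45 39
f 45 37 46
f 45 46 39
f 46 37 47
f 46 47 39
f 47 37 48
f 47 48 39
f 48 37 49
f 48 49 39
f 49 37 50
f 49 50 39
f 50 37 38
f 50 38 39
f 52 54 51
f 55 52 51
f 51 54 53
f 53 55 51
f 52 58 54
f 56 52 55
f 56 58 52
f 54 58 53
f 57 55 53
f 53 58 57
f 57 56 55
f 58 56 57
f 60 59 62
f 60 62 61
f 62 59 63
f 62 63 61
f 63 59 64
f 63 64 61
f 64 59 65
f 64 65 61
f 65 59 66
f 65 66 61
f 66 59 67
f 66 67 61
f 67 59 68
f 67 68 61
f 68 59 69
f 68 69 61
f 69 59 60
f 69 60 61



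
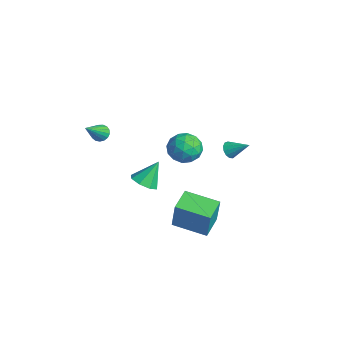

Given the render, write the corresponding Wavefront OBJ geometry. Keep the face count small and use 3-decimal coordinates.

v -1.637 -1.356 -0.562
v -1.06 -1.919 -0.119
v -1.743 -0.344 0.862
v -0.724 -1.403 -0.461
v -0.923 -0.859 -0.862
v -1.541 -0.607 -1.087
v -2.215 -0.793 -1.005
v -2.551 -1.309 -0.663
v -2.352 -1.852 -0.262
v -1.734 -2.105 -0.037
v 1.803 -0.583 -0.653
v 2.273 -0.62 1.281
v 3.333 0.858 -0.997
v 3.803 0.822 0.936
v 2.797 -1.702 -0.916
v 3.267 -1.738 1.017
v 4.327 -0.26 -1.261
v 4.797 -0.297 0.673
v -0.739 0.445 3.205
v -0.116 1.198 3.718
v 0.716 -0.538 2.882
v 1.339 0.215 3.395
v 0.632 -0.403 3.974
v -0.268 0.204 4.174
v 0.868 0.456 2.426
v -0.032 1.063 2.626
v 0.877 1.205 3.236
v 0.731 0.674 4.193
v -0.131 -0.014 2.407
v -0.277 -0.545 3.364
v -0.556 0.908 3.49
v 1.156 -0.248 3.11
v 0.74 -0.611 3.451
v 1.106 -0.169 3.752
v -0.645 0.324 3.758
v -0.279 0.767 4.06
v 0.161 -0.175 4.21
v 0.879 -0.107 2.54
v 1.245 0.336 2.842
v -0.506 0.829 2.848
v -0.14 1.271 3.149
v 0.439 0.835 2.39
v 0.394 1.355 3.508
v 1.25 0.777 3.318
v 0.973 0.918 2.749
v 0.444 1.275 2.866
v 0.309 1.043 4.071
v 1.164 0.465 3.881
v 0.749 0.101 4.221
v 0.22 0.459 4.339
v 0.892 1.047 3.788
v -0.564 0.195 2.719
v 0.291 -0.383 2.529
v 0.38 0.201 2.261
v -0.149 0.559 2.379
v -0.65 -0.117 3.282
v 0.206 -0.695 3.092
v 0.156 -0.615 3.734
v -0.373 -0.258 3.851
v -0.292 -0.387 2.812
v 0.229 3.258 2.068
v 0.406 3.552 1.563
v 1.131 4.062 2.852
v 0.14 3.728 1.689
v -0.099 3.756 1.935
v -0.233 3.625 2.224
v -0.221 3.378 2.462
v -0.065 3.093 2.576
v 0.183 2.861 2.528
v 0.446 2.754 2.334
v 0.64 2.808 2.056
v 0.704 3.005 1.781
v 0.617 3.282 1.598
v -4.258 -2.908 2.553
v -3.81 -2.509 2.663
v -3.462 -4.192 3.967
v -4.02 -2.432 2.851
v -4.284 -2.464 2.971
v -4.542 -2.597 2.995
v -4.736 -2.802 2.918
v -4.82 -3.031 2.757
v -4.775 -3.232 2.55
v -4.612 -3.358 2.343
v -4.368 -3.381 2.184
v -4.099 -3.296 2.11
v -3.866 -3.122 2.138
v -3.723 -2.898 2.26
v -3.703 -2.677 2.449
f 2 1 4
f 2 4 3
f 4 1 5
f 4 5 3
f 5 1 6
f 5 6 3
f 6 1 7
f 6 7 3
f 7 1 8
f 7 8 3
f 8 1 9
f 8 9 3
f 9 1 10
f 9 10 3
f 10 1 2
f 10 2 3
f 12 14 11
f 15 12 11
f 11 14 13
f 13 15 11
f 12 18 14
f 16 12 15
f 16 18 12
f 14 18 13
f 17 15 13
f 13 18 17
f 17 16 15
f 18 16 17
f 19 56 35
f 56 30 59
f 35 59 24
f 56 59 35
f 19 35 31
f 35 24 36
f 31 36 20
f 35 36 31
f 19 31 40
f 31 20 41
f 40 41 26
f 31 41 40
f 19 40 52
f 40 26 55
f 52 55 29
f 40 55 52
f 19 52 56
f 52 29 60
f 56 60 30
f 52 60 56
f 20 36 47
f 36 24 50
f 47 50 28
f 36 50 47
f 24 59 37
f 59 30 58
f 37 58 23
f 59 58 37
f 30 60 57
f 60 29 53
f 57 53 21
f 60 53 57
f 29 55 54
f 55 26 42
f 54 42 25
f 55 42 54
f 26 41 46
f 41 20 43
f 46 43 27
f 41 43 46
f 22 48 34
f 48 28 49
f 34 49 23
f 48 49 34
f 22 34 32
f 34 23 33
f 32 33 21
f 34 33 32
f 22 32 39
f 32 21 38
f 39 38 25
f 32 38 39
f 22 39 44
f 39 25 45
f 44 45 27
f 39 45 44
f 22 44 48
f 44 27 51
f 48 51 28
f 44 51 48
f 23 49 37
f 49 28 50
f 37 50 24
f 49 50 37
f 21 33 57
f 33 23 58
f 57 58 30
f 33 58 57
f 25 38 54
f 38 21 53
f 54 53 29
f 38 53 54
f 27 45 46
f 45 25 42
f 46 42 26
f 45 42 46
f 28 51 47
f 51 27 43
f 47 43 20
f 51 43 47
f 62 61 64
f 62 64 63
f 64 61 65
f 64 65 63
f 65 61 66
f 65 66 63
f 66 61 67
f 66 67 63
f 67 61 68
f 67 68 63
f 68 61 69
f 68 69 63
f 69 61 70
f 69 70 63
f 70 61 71
f 70 71 63
f 71 61 72
f 71 72 63
f 72 61 73
f 72 73 63
f 73 61 62
f 73 62 63
f 75 74 77
f 75 77 76
f 77 74 78
f 77 78 76
f 78 74 79
f 78 79 76
f 79 74 80
f 79 80 76
f 80 74 81
f 80 81 76
f 81 74 82
f 81 82 76
f 82 74 83
f 82 83 76
f 83 74 84
f 83 84 76
f 84 74 85
f 84 85 76
f 85 74 86
f 85 86 76
f 86 74 87
f 86 87 76
f 87 74 88
f 87 88 76
f 88 74 75
f 88 75 76



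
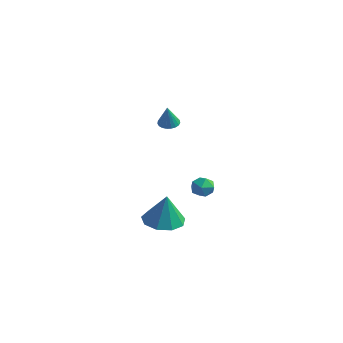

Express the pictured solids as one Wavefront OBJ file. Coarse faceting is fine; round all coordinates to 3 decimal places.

v -2.547 -2.363 3.24
v -2.034 -2.21 3.174
v -2.293 -2.717 4.4
v -2.129 -2.022 3.252
v -2.296 -1.893 3.328
v -2.507 -1.845 3.389
v -2.725 -1.887 3.424
v -2.912 -2.011 3.427
v -3.036 -2.196 3.398
v -3.075 -2.41 3.341
v -3.024 -2.615 3.267
v -2.889 -2.777 3.188
v -2.696 -2.867 3.118
v -2.477 -2.87 3.069
v -2.27 -2.785 3.05
v -2.111 -2.628 3.063
v -2.027 -2.424 3.107
v -2.759 -2.538 -3.353
v -2.198 -1.617 -3.416
v -2.421 -2.622 -1.607
v -2.908 -1.471 -3.272
v -3.548 -1.824 -3.165
v -3.819 -2.511 -3.146
v -3.594 -3.211 -3.224
v -2.978 -3.595 -3.362
v -2.26 -3.485 -3.495
v -1.775 -2.931 -3.562
v -1.751 -2.193 -3.531
v -1.311 -1.218 -1.008
v -0.662 -1.285 -1.173
v -1.238 -2.095 -0.367
v -0.589 -2.162 -0.532
v -0.787 -1.643 -0.153
v -0.832 -1.101 -0.549
v -1.068 -2.279 -0.991
v -1.113 -1.737 -1.387
v -0.512 -1.941 -1.163
v -0.338 -1.548 -0.645
v -1.562 -1.832 -0.895
v -1.388 -1.439 -0.377
f 2 1 4
f 2 4 3
f 4 1 5
f 4 5 3
f 5 1 6
f 5 6 3
f 6 1 7
f 6 7 3
f 7 1 8
f 7 8 3
f 8 1 9
f 8 9 3
f 9 1 10
f 9 10 3
f 10 1 11
f 10 11 3
f 11 1 12
f 11 12 3
f 12 1 13
f 12 13 3
f 13 1 14
f 13 14 3
f 14 1 15
f 14 15 3
f 15 1 16
f 15 16 3
f 16 1 17
f 16 17 3
f 17 1 2
f 17 2 3
f 19 18 21
f 19 21 20
f 21 18 22
f 21 22 20
f 22 18 23
f 22 23 20
f 23 18 24
f 23 24 20
f 24 18 25
f 24 25 20
f 25 18 26
f 25 26 20
f 26 18 27
f 26 27 20
f 27 18 28
f 27 28 20
f 28 18 19
f 28 19 20
f 29 40 34
f 29 34 30
f 29 30 36
f 29 36 39
f 29 39 40
f 30 34 38
f 34 40 33
f 40 39 31
f 39 36 35
f 36 30 37
f 32 38 33
f 32 33 31
f 32 31 35
f 32 35 37
f 32 37 38
f 33 38 34
f 31 33 40
f 35 31 39
f 37 35 36
f 38 37 30



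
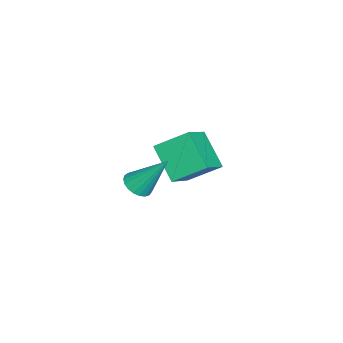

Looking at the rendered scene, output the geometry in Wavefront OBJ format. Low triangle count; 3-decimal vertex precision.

v -4.111 -0.331 0.416
v -4.365 1.17 1.395
v -3.042 0.747 -0.961
v -3.295 2.248 0.018
v -2.605 -0.668 1.322
v -2.858 0.833 2.301
v -1.535 0.41 -0.055
v -1.789 1.911 0.924
v 1.975 -0.123 2.141
v 2.614 0.116 1.942
v 2.025 1.163 3.839
v 2.433 0.304 1.805
v 2.172 0.419 1.726
v 1.878 0.44 1.718
v 1.6 0.363 1.784
v 1.388 0.203 1.912
v 1.276 -0.013 2.079
v 1.286 -0.249 2.257
v 1.415 -0.462 2.415
v 1.641 -0.617 2.525
v 1.924 -0.687 2.569
v 2.217 -0.658 2.54
v 2.467 -0.538 2.441
v 2.633 -0.345 2.29
v 2.685 -0.114 2.114
f 2 4 1
f 5 2 1
f 1 4 3
f 3 5 1
f 2 8 4
f 6 2 5
f 6 8 2
f 4 8 3
f 7 5 3
f 3 8 7
f 7 6 5
f 8 6 7
f 10 9 12
f 10 12 11
f 12 9 13
f 12 13 11
f 13 9 14
f 13 14 11
f 14 9 15
f 14 15 11
f 15 9 16
f 15 16 11
f 16 9 17
f 16 17 11
f 17 9 18
f 17 18 11
f 18 9 19
f 18 19 11
f 19 9 20
f 19 20 11
f 20 9 21
f 20 21 11
f 21 9 22
f 21 22 11
f 22 9 23
f 22 23 11
f 23 9 24
f 23 24 11
f 24 9 25
f 24 25 11
f 25 9 10
f 25 10 11



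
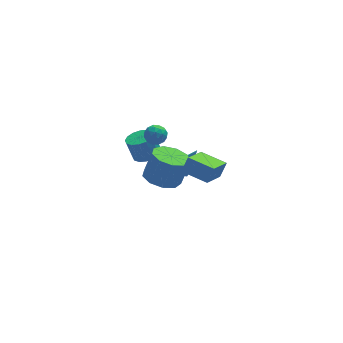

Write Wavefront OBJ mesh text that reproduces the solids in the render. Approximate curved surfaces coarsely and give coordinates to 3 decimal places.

v 2.555 2.846 -3.091
v 2.852 2.354 -3.295
v 3.505 2.774 -1.529
v 3.068 2.752 -3.408
v 2.983 3.205 -3.335
v 2.648 3.448 -3.12
v 2.258 3.339 -2.888
v 2.042 2.94 -2.775
v 2.127 2.487 -2.847
v 2.462 2.244 -3.063
v 1.143 1.022 -1.869
v 2.108 1.348 -2.256
v 2.683 1.544 -0.658
v 1.717 1.218 -0.271
v 1.658 1.936 -2.166
v 2.232 2.132 -0.568
v 0.966 2.095 -1.937
v 1.541 2.291 -0.339
v 0.357 1.753 -1.677
v 0.932 1.949 -0.078
v 0.116 1.068 -1.506
v 0.691 1.265 0.093
v 0.355 0.362 -1.505
v 0.93 0.558 0.093
v 0.963 -0.035 -1.675
v 1.537 0.161 -0.076
v 1.654 0.062 -1.935
v 2.229 0.258 -0.337
v 2.107 0.608 -2.165
v 2.681 0.804 -0.567
v 0.917 0.276 2.661
v 1.206 -0.173 3.035
v -0.026 -0.127 2.905
v 0.263 -0.576 3.279
v 0.267 0.051 3.46
v 0.85 0.3 3.309
v 0.33 -0.6 2.631
v 0.913 -0.351 2.48
v 0.843 -0.714 3.017
v 0.804 -0.312 3.529
v 0.376 0.012 2.411
v 0.337 0.414 2.923
v 1.145 0.087 2.826
v 0.035 -0.387 3.114
v 0.038 -0.019 3.22
v 0.208 -0.282 3.44
v 0.935 0.365 2.987
v 1.105 0.101 3.207
v 0.553 0.232 3.457
v 0.075 -0.401 2.733
v 0.245 -0.665 2.953
v 0.972 -0.018 2.5
v 1.142 -0.281 2.72
v 0.627 -0.532 2.483
v 1.101 -0.495 3.036
v 0.546 -0.732 3.18
v 0.586 -0.746 2.799
v 0.929 -0.599 2.71
v 1.078 -0.259 3.337
v 0.523 -0.496 3.48
v 0.526 -0.127 3.586
v 0.869 0.019 3.497
v 0.865 -0.577 3.326
v 0.657 0.196 2.46
v 0.102 -0.041 2.603
v 0.311 -0.319 2.443
v 0.654 -0.173 2.354
v 0.634 0.432 2.76
v 0.079 0.195 2.904
v 0.251 0.299 3.23
v 0.594 0.446 3.141
v 0.315 0.277 2.614
v 0.795 2.969 -1.479
v 1.568 2.807 -1.225
v 1.219 3.109 0.033
v 0.445 3.271 -0.221
v 1.569 3.225 -1.325
v 1.219 3.527 -0.067
v 1.363 3.574 -1.466
v 1.013 3.876 -0.209
v 1.004 3.761 -1.611
v 0.654 4.063 -0.353
v 0.589 3.736 -1.72
v 0.239 4.038 -0.463
v 0.23 3.505 -1.765
v -0.12 3.807 -0.507
v 0.021 3.131 -1.733
v -0.328 3.433 -0.475
v 0.021 2.713 -1.633
v -0.329 3.015 -0.375
v 0.227 2.364 -1.491
v -0.123 2.666 -0.234
v 0.586 2.177 -1.347
v 0.236 2.479 -0.089
v 1.001 2.202 -1.237
v 0.651 2.504 0.02
v 1.36 2.433 -1.193
v 1.01 2.735 0.065
v 3.182 -3.399 1.903
v 2.198 -4.667 2.782
v 2.102 -2.399 2.135
v 1.118 -3.667 3.015
v 3.582 -3.153 2.705
v 2.598 -4.421 3.585
v 2.502 -2.153 2.938
v 1.518 -3.421 3.817
f 2 1 4
f 2 4 3
f 4 1 5
f 4 5 3
f 5 1 6
f 5 6 3
f 6 1 7
f 6 7 3
f 7 1 8
f 7 8 3
f 8 1 9
f 8 9 3
f 9 1 10
f 9 10 3
f 10 1 2
f 10 2 3
f 12 11 15
f 12 15 13
f 13 15 16
f 13 16 14
f 15 11 17
f 15 17 16
f 16 17 18
f 16 18 14
f 17 11 19
f 17 19 18
f 18 19 20
f 18 20 14
f 19 11 21
f 19 21 20
f 20 21 22
f 20 22 14
f 21 11 23
f 21 23 22
f 22 23 24
f 22 24 14
f 23 11 25
f 23 25 24
f 24 25 26
f 24 26 14
f 25 11 27
f 25 27 26
f 26 27 28
f 26 28 14
f 27 11 29
f 27 29 28
f 28 29 30
f 28 30 14
f 29 11 12
f 29 12 30
f 30 12 13
f 30 13 14
f 31 68 47
f 68 42 71
f 47 71 36
f 68 71 47
f 31 47 43
f 47 36 48
f 43 48 32
f 47 48 43
f 31 43 52
f 43 32 53
f 52 53 38
f 43 53 52
f 31 52 64
f 52 38 67
f 64 67 41
f 52 67 64
f 31 64 68
f 64 41 72
f 68 72 42
f 64 72 68
f 32 48 59
f 48 36 62
f 59 62 40
f 48 62 59
f 36 71 49
f 71 42 70
f 49 70 35
f 71 70 49
f 42 72 69
f 72 41 65
f 69 65 33
f 72 65 69
f 41 67 66
f 67 38 54
f 66 54 37
f 67 54 66
f 38 53 58
f 53 32 55
f 58 55 39
f 53 55 58
f 34 60 46
f 60 40 61
f 46 61 35
f 60 61 46
f 34 46 44
f 46 35 45
f 44 45 33
f 46 45 44
f 34 44 51
f 44 33 50
f 51 50 37
f 44 50 51
f 34 51 56
f 51 37 57
f 56 57 39
f 51 57 56
f 34 56 60
f 56 39 63
f 60 63 40
f 56 63 60
f 35 61 49
f 61 40 62
f 49 62 36
f 61 62 49
f 33 45 69
f 45 35 70
f 69 70 42
f 45 70 69
f 37 50 66
f 50 33 65
f 66 65 41
f 50 65 66
f 39 57 58
f 57 37 54
f 58 54 38
f 57 54 58
f 40 63 59
f 63 39 55
f 59 55 32
f 63 55 59
f 74 73 77
f 74 77 75
f 75 77 78
f 75 78 76
f 77 73 79
f 77 79 78
f 78 79 80
f 78 80 76
f 79 73 81
f 79 81 80
f 80 81 82
f 80 82 76
f 81 73 83
f 81 83 82
f 82 83 84
f 82 84 76
f 83 73 85
f 83 85 84
f 84 85 86
f 84 86 76
f 85 73 87
f 85 87 86
f 86 87 88
f 86 88 76
f 87 73 89
f 87 89 88
f 88 89 90
f 88 90 76
f 89 73 91
f 89 91 90
f 90 91 92
f 90 92 76
f 91 73 93
f 91 93 92
f 92 93 94
f 92 94 76
f 93 73 95
f 93 95 94
f 94 95 96
f 94 96 76
f 95 73 97
f 95 97 96
f 96 97 98
f 96 98 76
f 97 73 74
f 97 74 98
f 98 74 75
f 98 75 76
f 100 102 99
f 103 100 99
f 99 102 101
f 101 103 99
f 100 106 102
f 104 100 103
f 104 106 100
f 102 106 101
f 105 103 101
f 101 106 105
f 105 104 103
f 106 104 105



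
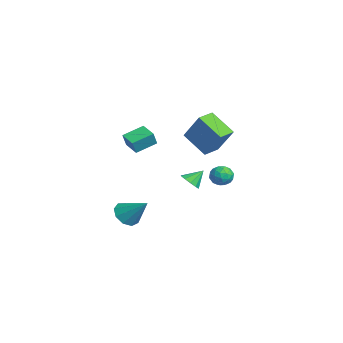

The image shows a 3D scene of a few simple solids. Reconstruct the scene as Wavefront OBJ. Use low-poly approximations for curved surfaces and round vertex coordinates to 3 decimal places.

v -1.06 2.075 -0.514
v -0.316 1.881 -0.395
v -1.324 0.879 -0.805
v -0.58 0.685 -0.686
v -1.029 0.892 -0.085
v -0.866 1.631 0.095
v -0.774 1.129 -1.295
v -0.611 1.868 -1.115
v -0.139 1.297 -0.877
v -0.297 1.15 -0.13
v -1.343 1.61 -1.07
v -1.501 1.463 -0.323
v -0.665 2.083 -0.429
v -0.975 0.677 -0.771
v -1.239 0.798 -0.418
v -0.802 0.685 -0.348
v -0.988 1.936 -0.141
v -0.551 1.822 -0.071
v -0.97 1.24 0.111
v -1.089 0.938 -1.129
v -0.652 0.824 -1.059
v -0.838 2.075 -0.852
v -0.401 1.962 -0.782
v -0.67 1.52 -1.311
v -0.123 1.626 -0.642
v -0.278 0.923 -0.813
v -0.392 1.184 -1.171
v -0.297 1.618 -1.066
v -0.216 1.54 -0.203
v -0.371 0.837 -0.374
v -0.636 0.958 -0.021
v -0.54 1.392 0.085
v -0.112 1.196 -0.486
v -1.269 1.923 -0.826
v -1.424 1.22 -0.997
v -1.1 1.368 -1.285
v -1.004 1.802 -1.179
v -1.362 1.837 -0.387
v -1.517 1.134 -0.558
v -1.343 1.142 -0.134
v -1.248 1.576 -0.029
v -1.528 1.564 -0.714
v -2.135 -4.003 1.894
v -1.826 -4.284 2.802
v -2.457 -2.697 2.407
v -2.148 -2.978 3.316
v -1.072 -3.642 1.644
v -0.763 -3.923 2.553
v -1.394 -2.336 2.158
v -1.085 -2.617 3.066
v -1.955 -4.049 -3.725
v -1.391 -4.814 -3.589
v -0.885 -3.031 -2.435
v -1.154 -4.444 -4.077
v -1.292 -3.889 -4.4
v -1.74 -3.409 -4.408
v -2.288 -3.228 -4.095
v -2.681 -3.431 -3.609
v -2.734 -3.923 -3.178
v -2.422 -4.473 -3.002
v -1.892 -4.825 -3.164
v -3.538 0.122 -2.183
v -3.125 -0.275 -1.7
v -3.662 0.998 -1.357
v -2.839 -0.004 -1.944
v -2.82 0.315 -2.279
v -3.075 0.561 -2.578
v -3.507 0.639 -2.726
v -3.951 0.52 -2.666
v -4.238 0.249 -2.422
v -4.256 -0.07 -2.087
v -4.001 -0.316 -1.788
v -3.569 -0.394 -1.64
v -0.117 -0.275 3.527
v 1.013 0.333 5.289
v 1.124 0.654 2.411
v 2.254 1.263 4.173
v 0.506 -1.203 3.447
v 1.636 -0.594 5.209
v 1.747 -0.273 2.331
v 2.877 0.335 4.093
f 1 38 17
f 38 12 41
f 17 41 6
f 38 41 17
f 1 17 13
f 17 6 18
f 13 18 2
f 17 18 13
f 1 13 22
f 13 2 23
f 22 23 8
f 13 23 22
f 1 22 34
f 22 8 37
f 34 37 11
f 22 37 34
f 1 34 38
f 34 11 42
f 38 42 12
f 34 42 38
f 2 18 29
f 18 6 32
f 29 32 10
f 18 32 29
f 6 41 19
f 41 12 40
f 19 40 5
f 41 40 19
f 12 42 39
f 42 11 35
f 39 35 3
f 42 35 39
f 11 37 36
f 37 8 24
f 36 24 7
f 37 24 36
f 8 23 28
f 23 2 25
f 28 25 9
f 23 25 28
f 4 30 16
f 30 10 31
f 16 31 5
f 30 31 16
f 4 16 14
f 16 5 15
f 14 15 3
f 16 15 14
f 4 14 21
f 14 3 20
f 21 20 7
f 14 20 21
f 4 21 26
f 21 7 27
f 26 27 9
f 21 27 26
f 4 26 30
f 26 9 33
f 30 33 10
f 26 33 30
f 5 31 19
f 31 10 32
f 19 32 6
f 31 32 19
f 3 15 39
f 15 5 40
f 39 40 12
f 15 40 39
f 7 20 36
f 20 3 35
f 36 35 11
f 20 35 36
f 9 27 28
f 27 7 24
f 28 24 8
f 27 24 28
f 10 33 29
f 33 9 25
f 29 25 2
f 33 25 29
f 44 46 43
f 47 44 43
f 43 46 45
f 45 47 43
f 44 50 46
f 48 44 47
f 48 50 44
f 46 50 45
f 49 47 45
f 45 50 49
f 49 48 47
f 50 48 49
f 52 51 54
f 52 54 53
f 54 51 55
f 54 55 53
f 55 51 56
f 55 56 53
f 56 51 57
f 56 57 53
f 57 51 58
f 57 58 53
f 58 51 59
f 58 59 53
f 59 51 60
f 59 60 53
f 60 51 61
f 60 61 53
f 61 51 52
f 61 52 53
f 63 62 65
f 63 65 64
f 65 62 66
f 65 66 64
f 66 62 67
f 66 67 64
f 67 62 68
f 67 68 64
f 68 62 69
f 68 69 64
f 69 62 70
f 69 70 64
f 70 62 71
f 70 71 64
f 71 62 72
f 71 72 64
f 72 62 73
f 72 73 64
f 73 62 63
f 73 63 64
f 75 77 74
f 78 75 74
f 74 77 76
f 76 78 74
f 75 81 77
f 79 75 78
f 79 81 75
f 77 81 76
f 80 78 76
f 76 81 80
f 80 79 78
f 81 79 80



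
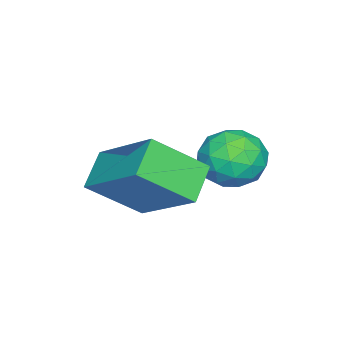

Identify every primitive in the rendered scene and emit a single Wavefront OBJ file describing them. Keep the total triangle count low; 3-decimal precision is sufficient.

v -2.775 -0.665 -0.225
v -2.095 0.849 0.961
v -1.896 -0.625 -0.78
v -1.216 0.889 0.406
v -2.124 -1.709 0.734
v -1.444 -0.195 1.92
v -1.245 -1.669 0.179
v -0.565 -0.155 1.365
v -3.634 1.578 0.655
v -2.967 1.279 1.051
v -3.693 0.461 -0.091
v -3.026 0.162 0.305
v -3.748 0.24 0.708
v -3.712 0.93 1.169
v -2.948 0.81 -0.209
v -2.912 1.5 0.252
v -2.544 0.804 0.516
v -3.038 0.452 1.083
v -3.622 1.288 -0.123
v -4.116 0.936 0.444
v -3.295 1.526 0.919
v -3.365 0.214 0.041
v -3.789 0.259 0.279
v -3.397 0.083 0.511
v -3.733 1.321 0.988
v -3.341 1.145 1.22
v -3.8 0.535 1.019
v -3.319 0.595 -0.26
v -2.927 0.419 -0.028
v -3.263 1.657 0.449
v -2.871 1.481 0.681
v -2.86 1.205 -0.059
v -2.655 1.072 0.837
v -2.689 0.415 0.398
v -2.643 0.796 0.096
v -2.622 1.202 0.367
v -2.945 0.864 1.17
v -2.98 0.208 0.731
v -3.404 0.254 0.968
v -3.383 0.659 1.24
v -2.696 0.585 0.856
v -3.68 1.532 0.229
v -3.715 0.876 -0.21
v -3.277 1.081 -0.28
v -3.256 1.486 -0.008
v -3.971 1.325 0.562
v -4.005 0.668 0.123
v -4.038 0.538 0.593
v -4.017 0.944 0.864
v -3.964 1.155 0.104
f 2 4 1
f 5 2 1
f 1 4 3
f 3 5 1
f 2 8 4
f 6 2 5
f 6 8 2
f 4 8 3
f 7 5 3
f 3 8 7
f 7 6 5
f 8 6 7
f 9 46 25
f 46 20 49
f 25 49 14
f 46 49 25
f 9 25 21
f 25 14 26
f 21 26 10
f 25 26 21
f 9 21 30
f 21 10 31
f 30 31 16
f 21 31 30
f 9 30 42
f 30 16 45
f 42 45 19
f 30 45 42
f 9 42 46
f 42 19 50
f 46 50 20
f 42 50 46
f 10 26 37
f 26 14 40
f 37 40 18
f 26 40 37
f 14 49 27
f 49 20 48
f 27 48 13
f 49 48 27
f 20 50 47
f 50 19 43
f 47 43 11
f 50 43 47
f 19 45 44
f 45 16 32
f 44 32 15
f 45 32 44
f 16 31 36
f 31 10 33
f 36 33 17
f 31 33 36
f 12 38 24
f 38 18 39
f 24 39 13
f 38 39 24
f 12 24 22
f 24 13 23
f 22 23 11
f 24 23 22
f 12 22 29
f 22 11 28
f 29 28 15
f 22 28 29
f 12 29 34
f 29 15 35
f 34 35 17
f 29 35 34
f 12 34 38
f 34 17 41
f 38 41 18
f 34 41 38
f 13 39 27
f 39 18 40
f 27 40 14
f 39 40 27
f 11 23 47
f 23 13 48
f 47 48 20
f 23 48 47
f 15 28 44
f 28 11 43
f 44 43 19
f 28 43 44
f 17 35 36
f 35 15 32
f 36 32 16
f 35 32 36
f 18 41 37
f 41 17 33
f 37 33 10
f 41 33 37



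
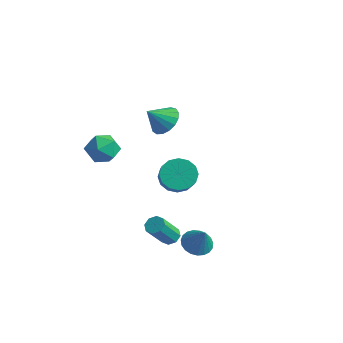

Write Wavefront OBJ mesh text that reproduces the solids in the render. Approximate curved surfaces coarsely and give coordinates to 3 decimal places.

v 0.842 -1.787 -4.095
v 1.372 -1.592 -3.925
v 1.309 -2.698 -2.456
v 0.778 -2.893 -2.625
v 1.034 -1.345 -3.754
v 0.971 -2.451 -2.285
v 0.583 -1.358 -3.783
v 0.52 -2.464 -2.313
v 0.284 -1.622 -3.994
v 0.221 -2.728 -2.525
v 0.311 -1.982 -4.264
v 0.248 -3.088 -2.795
v 0.649 -2.229 -4.435
v 0.586 -3.335 -2.966
v 1.1 -2.216 -4.407
v 1.037 -3.322 -2.937
v 1.399 -1.952 -4.195
v 1.336 -3.058 -2.726
v -1.051 -0.151 3.087
v -0.256 -0.673 2.962
v -1.489 -1.049 4.053
v -0.14 -0.375 3.291
v -0.234 -0.025 3.574
v -0.514 0.296 3.746
v -0.918 0.515 3.766
v -1.352 0.581 3.631
v -1.717 0.479 3.371
v -1.93 0.234 3.046
v -1.941 -0.1 2.731
v -1.749 -0.446 2.497
v -1.396 -0.723 2.398
v -0.965 -0.87 2.457
v -0.553 -0.852 2.661
v -3.078 2.931 -3.866
v -2.341 3.692 -3.897
v -1.446 2.871 -2.826
v -2.182 2.109 -2.794
v -2.684 3.843 -3.496
v -1.788 3.021 -2.425
v -3.132 3.749 -3.193
v -2.236 2.927 -2.122
v -3.565 3.435 -3.071
v -2.67 2.614 -2
v -3.868 2.987 -3.162
v -2.973 2.165 -2.09
v -3.959 2.524 -3.441
v -3.064 1.702 -2.37
v -3.814 2.169 -3.834
v -2.919 1.348 -2.763
v -3.472 2.019 -4.235
v -2.576 1.197 -3.164
v -3.024 2.113 -4.538
v -2.128 1.291 -3.467
v -2.59 2.426 -4.66
v -1.695 1.605 -3.589
v -2.287 2.875 -4.57
v -1.392 2.053 -3.498
v -2.196 3.338 -4.29
v -1.301 2.516 -3.219
v 2.276 -1.319 -4.144
v 3.034 -1.211 -4.557
v 3.004 -1.501 -2.856
v 2.951 -0.872 -4.462
v 2.752 -0.61 -4.312
v 2.47 -0.471 -4.133
v 2.155 -0.478 -3.956
v 1.86 -0.631 -3.811
v 1.638 -0.902 -3.724
v 1.526 -1.246 -3.709
v 1.544 -1.602 -3.77
v 1.688 -1.909 -3.895
v 1.934 -2.115 -4.063
v 2.239 -2.182 -4.245
v 2.551 -2.1 -4.41
v 2.815 -1.883 -4.528
v 2.986 -1.569 -4.58
v -3.049 -2.165 2.056
v -2.269 -2.163 1.382
v -3.371 -3.757 1.678
v -2.591 -3.755 1.004
v -2.4 -3.7 2.015
v -2.2 -2.717 2.249
v -3.44 -3.203 0.811
v -3.24 -2.22 1.045
v -2.51 -2.805 0.613
v -1.867 -3.112 1.358
v -3.773 -2.808 1.702
v -3.13 -3.115 2.447
f 2 1 5
f 2 5 3
f 3 5 6
f 3 6 4
f 5 1 7
f 5 7 6
f 6 7 8
f 6 8 4
f 7 1 9
f 7 9 8
f 8 9 10
f 8 10 4
f 9 1 11
f 9 11 10
f 10 11 12
f 10 12 4
f 11 1 13
f 11 13 12
f 12 13 14
f 12 14 4
f 13 1 15
f 13 15 14
f 14 15 16
f 14 16 4
f 15 1 17
f 15 17 16
f 16 17 18
f 16 18 4
f 17 1 2
f 17 2 18
f 18 2 3
f 18 3 4
f 20 19 22
f 20 22 21
f 22 19 23
f 22 23 21
f 23 19 24
f 23 24 21
f 24 19 25
f 24 25 21
f 25 19 26
f 25 26 21
f 26 19 27
f 26 27 21
f 27 19 28
f 27 28 21
f 28 19 29
f 28 29 21
f 29 19 30
f 29 30 21
f 30 19 31
f 30 31 21
f 31 19 32
f 31 32 21
f 32 19 33
f 32 33 21
f 33 19 20
f 33 20 21
f 35 34 38
f 35 38 36
f 36 38 39
f 36 39 37
f 38 34 40
f 38 40 39
f 39 40 41
f 39 41 37
f 40 34 42
f 40 42 41
f 41 42 43
f 41 43 37
f 42 34 44
f 42 44 43
f 43 44 45
f 43 45 37
f 44 34 46
f 44 46 45
f 45 46 47
f 45 47 37
f 46 34 48
f 46 48 47
f 47 48 49
f 47 49 37
f 48 34 50
f 48 50 49
f 49 50 51
f 49 51 37
f 50 34 52
f 50 52 51
f 51 52 53
f 51 53 37
f 52 34 54
f 52 54 53
f 53 54 55
f 53 55 37
f 54 34 56
f 54 56 55
f 55 56 57
f 55 57 37
f 56 34 58
f 56 58 57
f 57 58 59
f 57 59 37
f 58 34 35
f 58 35 59
f 59 35 36
f 59 36 37
f 61 60 63
f 61 63 62
f 63 60 64
f 63 64 62
f 64 60 65
f 64 65 62
f 65 60 66
f 65 66 62
f 66 60 67
f 66 67 62
f 67 60 68
f 67 68 62
f 68 60 69
f 68 69 62
f 69 60 70
f 69 70 62
f 70 60 71
f 70 71 62
f 71 60 72
f 71 72 62
f 72 60 73
f 72 73 62
f 73 60 74
f 73 74 62
f 74 60 75
f 74 75 62
f 75 60 76
f 75 76 62
f 76 60 61
f 76 61 62
f 77 88 82
f 77 82 78
f 77 78 84
f 77 84 87
f 77 87 88
f 78 82 86
f 82 88 81
f 88 87 79
f 87 84 83
f 84 78 85
f 80 86 81
f 80 81 79
f 80 79 83
f 80 83 85
f 80 85 86
f 81 86 82
f 79 81 88
f 83 79 87
f 85 83 84
f 86 85 78



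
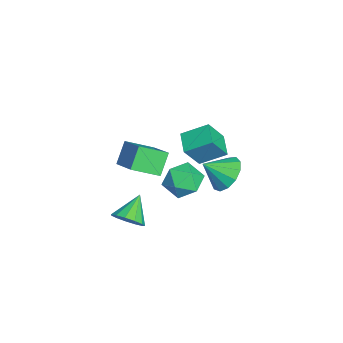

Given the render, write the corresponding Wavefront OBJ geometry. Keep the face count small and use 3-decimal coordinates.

v 2.952 -0.858 -1.236
v 3.509 -0.959 -0.549
v 1.828 -0.302 -0.244
v 3.584 -0.495 -0.725
v 3.458 -0.147 -1.063
v 3.172 -0.024 -1.456
v 2.816 -0.166 -1.779
v 2.503 -0.528 -1.93
v 2.333 -0.995 -1.861
v 2.36 -1.418 -1.593
v 2.575 -1.664 -1.212
v 2.909 -1.654 -0.839
v 3.258 -1.391 -0.592
v -1.739 -1.175 0.896
v -0.186 -0.404 1.765
v -2.048 0.272 0.165
v -0.494 1.043 1.034
v -0.926 -1.563 -0.214
v 0.628 -0.792 0.655
v -1.234 -0.116 -0.945
v 0.319 0.655 -0.076
v -4.157 2.353 -1.364
v -4.119 3.778 -0.575
v -2.884 2.545 -1.773
v -2.847 3.971 -0.983
v -3.593 1.569 0.023
v -3.556 2.995 0.813
v -2.321 1.762 -0.385
v -2.283 3.187 0.404
v -2.228 2.123 -2
v -1.428 2.815 -1.506
v -1.032 0.665 -1.894
v -0.232 1.357 -1.4
v -1.201 1.073 -0.813
v -1.939 1.974 -0.879
v -0.521 1.506 -2.521
v -1.259 2.407 -2.587
v -0.373 2.433 -1.828
v -0.793 2.166 -0.773
v -1.667 1.314 -2.627
v -2.087 1.047 -1.572
v 3.017 3.832 2.393
v 3.875 3.538 1.826
v 3.223 2.708 3.287
v 4.074 3.914 2.253
v 3.938 4.264 2.724
v 3.509 4.477 3.091
v 2.924 4.485 3.236
v 2.368 4.285 3.113
v 2.019 3.942 2.762
v 1.986 3.563 2.294
v 2.28 3.27 1.857
v 2.809 3.155 1.591
v 3.403 3.255 1.579
f 2 1 4
f 2 4 3
f 4 1 5
f 4 5 3
f 5 1 6
f 5 6 3
f 6 1 7
f 6 7 3
f 7 1 8
f 7 8 3
f 8 1 9
f 8 9 3
f 9 1 10
f 9 10 3
f 10 1 11
f 10 11 3
f 11 1 12
f 11 12 3
f 12 1 13
f 12 13 3
f 13 1 2
f 13 2 3
f 15 17 14
f 18 15 14
f 14 17 16
f 16 18 14
f 15 21 17
f 19 15 18
f 19 21 15
f 17 21 16
f 20 18 16
f 16 21 20
f 20 19 18
f 21 19 20
f 23 25 22
f 26 23 22
f 22 25 24
f 24 26 22
f 23 29 25
f 27 23 26
f 27 29 23
f 25 29 24
f 28 26 24
f 24 29 28
f 28 27 26
f 29 27 28
f 30 41 35
f 30 35 31
f 30 31 37
f 30 37 40
f 30 40 41
f 31 35 39
f 35 41 34
f 41 40 32
f 40 37 36
f 37 31 38
f 33 39 34
f 33 34 32
f 33 32 36
f 33 36 38
f 33 38 39
f 34 39 35
f 32 34 41
f 36 32 40
f 38 36 37
f 39 38 31
f 43 42 45
f 43 45 44
f 45 42 46
f 45 46 44
f 46 42 47
f 46 47 44
f 47 42 48
f 47 48 44
f 48 42 49
f 48 49 44
f 49 42 50
f 49 50 44
f 50 42 51
f 50 51 44
f 51 42 52
f 51 52 44
f 52 42 53
f 52 53 44
f 53 42 54
f 53 54 44
f 54 42 43
f 54 43 44



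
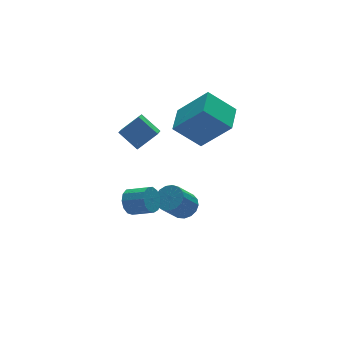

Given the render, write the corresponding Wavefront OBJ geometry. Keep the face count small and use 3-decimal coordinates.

v -0.512 2.879 -0.441
v -0.241 3.314 -0.074
v 0.344 2.576 0.368
v 0.072 2.141 0.001
v -0.525 3.195 0.104
v 0.06 2.458 0.546
v -0.804 2.977 0.109
v -0.219 2.239 0.551
v -0.991 2.727 -0.061
v -0.406 1.989 0.381
v -1.026 2.525 -0.351
v -0.441 1.788 0.091
v -0.898 2.436 -0.67
v -0.313 1.698 -0.228
v -0.647 2.487 -0.916
v -0.062 1.75 -0.474
v -0.354 2.663 -1.011
v 0.231 1.925 -0.569
v -0.111 2.907 -0.926
v 0.474 2.169 -0.484
v 0.005 3.142 -0.686
v 0.59 2.404 -0.244
v -0.044 3.294 -0.369
v 0.541 2.556 0.073
v 2.525 3.769 -2.702
v 3.042 3.555 -2.333
v 2.191 3.336 -1.269
v 1.675 3.551 -1.638
v 3.033 3.87 -2.276
v 2.182 3.651 -1.212
v 2.907 4.162 -2.316
v 2.056 3.944 -1.252
v 2.694 4.365 -2.445
v 1.843 4.146 -1.381
v 2.443 4.43 -2.633
v 1.592 4.212 -1.568
v 2.21 4.345 -2.836
v 1.359 4.126 -1.772
v 2.05 4.128 -3.009
v 1.199 3.909 -1.945
v 1.998 3.828 -3.112
v 1.147 3.609 -2.047
v 2.068 3.515 -3.12
v 1.217 3.296 -2.056
v 2.242 3.26 -3.033
v 1.391 3.042 -1.969
v 2.481 3.122 -2.87
v 1.63 2.904 -1.806
v 2.731 3.132 -2.669
v 1.88 2.914 -1.605
v 2.933 3.288 -2.475
v 2.082 3.07 -1.411
v 3.178 3.535 1.106
v 2.195 4.183 2.145
v 4.023 4.577 1.257
v 3.04 5.224 2.296
v 4.08 2.596 2.544
v 3.097 3.243 3.583
v 4.925 3.637 2.695
v 3.942 4.285 3.734
v 0.03 3.238 2.389
v 0.888 3.096 3.095
v -0.393 4.027 3.062
v 0.465 3.885 3.768
v 0.535 3.915 1.912
v 1.393 3.773 2.618
v 0.112 4.704 2.585
v 0.97 4.562 3.291
f 2 1 5
f 2 5 3
f 3 5 6
f 3 6 4
f 5 1 7
f 5 7 6
f 6 7 8
f 6 8 4
f 7 1 9
f 7 9 8
f 8 9 10
f 8 10 4
f 9 1 11
f 9 11 10
f 10 11 12
f 10 12 4
f 11 1 13
f 11 13 12
f 12 13 14
f 12 14 4
f 13 1 15
f 13 15 14
f 14 15 16
f 14 16 4
f 15 1 17
f 15 17 16
f 16 17 18
f 16 18 4
f 17 1 19
f 17 19 18
f 18 19 20
f 18 20 4
f 19 1 21
f 19 21 20
f 20 21 22
f 20 22 4
f 21 1 23
f 21 23 22
f 22 23 24
f 22 24 4
f 23 1 2
f 23 2 24
f 24 2 3
f 24 3 4
f 26 25 29
f 26 29 27
f 27 29 30
f 27 30 28
f 29 25 31
f 29 31 30
f 30 31 32
f 30 32 28
f 31 25 33
f 31 33 32
f 32 33 34
f 32 34 28
f 33 25 35
f 33 35 34
f 34 35 36
f 34 36 28
f 35 25 37
f 35 37 36
f 36 37 38
f 36 38 28
f 37 25 39
f 37 39 38
f 38 39 40
f 38 40 28
f 39 25 41
f 39 41 40
f 40 41 42
f 40 42 28
f 41 25 43
f 41 43 42
f 42 43 44
f 42 44 28
f 43 25 45
f 43 45 44
f 44 45 46
f 44 46 28
f 45 25 47
f 45 47 46
f 46 47 48
f 46 48 28
f 47 25 49
f 47 49 48
f 48 49 50
f 48 50 28
f 49 25 51
f 49 51 50
f 50 51 52
f 50 52 28
f 51 25 26
f 51 26 52
f 52 26 27
f 52 27 28
f 54 56 53
f 57 54 53
f 53 56 55
f 55 57 53
f 54 60 56
f 58 54 57
f 58 60 54
f 56 60 55
f 59 57 55
f 55 60 59
f 59 58 57
f 60 58 59
f 62 64 61
f 65 62 61
f 61 64 63
f 63 65 61
f 62 68 64
f 66 62 65
f 66 68 62
f 64 68 63
f 67 65 63
f 63 68 67
f 67 66 65
f 68 66 67



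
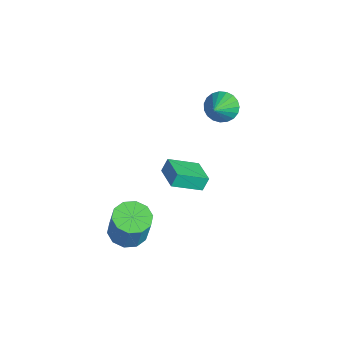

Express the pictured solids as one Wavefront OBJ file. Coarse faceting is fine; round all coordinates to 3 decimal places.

v 2.019 -2.234 -2.22
v 2.974 -2.053 -2.497
v 3.455 -1.924 -0.757
v 2.501 -2.106 -0.48
v 2.677 -1.505 -2.456
v 3.158 -1.376 -0.716
v 2.13 -1.236 -2.324
v 2.611 -1.107 -0.584
v 1.54 -1.348 -2.153
v 2.021 -1.219 -0.413
v 1.133 -1.799 -2.007
v 1.615 -1.67 -0.267
v 1.065 -2.416 -1.943
v 1.546 -2.287 -0.203
v 1.362 -2.964 -1.984
v 1.843 -2.835 -0.244
v 1.909 -3.233 -2.116
v 2.39 -3.104 -0.376
v 2.499 -3.121 -2.287
v 2.98 -2.992 -0.547
v 2.905 -2.67 -2.433
v 3.387 -2.541 -0.693
v -3.179 4.231 0.868
v -2.505 4.336 0.236
v -1.861 3.369 2.132
v -2.48 4.666 0.435
v -2.576 4.921 0.71
v -2.777 5.057 1.011
v -3.047 5.05 1.288
v -3.34 4.901 1.492
v -3.605 4.637 1.588
v -3.796 4.302 1.56
v -3.881 3.955 1.412
v -3.845 3.656 1.17
v -3.693 3.456 0.875
v -3.453 3.39 0.58
v -3.165 3.47 0.334
v -2.88 3.681 0.18
v -2.646 3.987 0.146
v -0.09 0.114 -0.105
v -0.225 0.484 0.615
v -0.012 1.702 -0.906
v -0.148 2.071 -0.186
v 1.388 0.169 0.146
v 1.252 0.538 0.866
v 1.465 1.756 -0.655
v 1.33 2.126 0.065
f 2 1 5
f 2 5 3
f 3 5 6
f 3 6 4
f 5 1 7
f 5 7 6
f 6 7 8
f 6 8 4
f 7 1 9
f 7 9 8
f 8 9 10
f 8 10 4
f 9 1 11
f 9 11 10
f 10 11 12
f 10 12 4
f 11 1 13
f 11 13 12
f 12 13 14
f 12 14 4
f 13 1 15
f 13 15 14
f 14 15 16
f 14 16 4
f 15 1 17
f 15 17 16
f 16 17 18
f 16 18 4
f 17 1 19
f 17 19 18
f 18 19 20
f 18 20 4
f 19 1 21
f 19 21 20
f 20 21 22
f 20 22 4
f 21 1 2
f 21 2 22
f 22 2 3
f 22 3 4
f 24 23 26
f 24 26 25
f 26 23 27
f 26 27 25
f 27 23 28
f 27 28 25
f 28 23 29
f 28 29 25
f 29 23 30
f 29 30 25
f 30 23 31
f 30 31 25
f 31 23 32
f 31 32 25
f 32 23 33
f 32 33 25
f 33 23 34
f 33 34 25
f 34 23 35
f 34 35 25
f 35 23 36
f 35 36 25
f 36 23 37
f 36 37 25
f 37 23 38
f 37 38 25
f 38 23 39
f 38 39 25
f 39 23 24
f 39 24 25
f 41 43 40
f 44 41 40
f 40 43 42
f 42 44 40
f 41 47 43
f 45 41 44
f 45 47 41
f 43 47 42
f 46 44 42
f 42 47 46
f 46 45 44
f 47 45 46

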